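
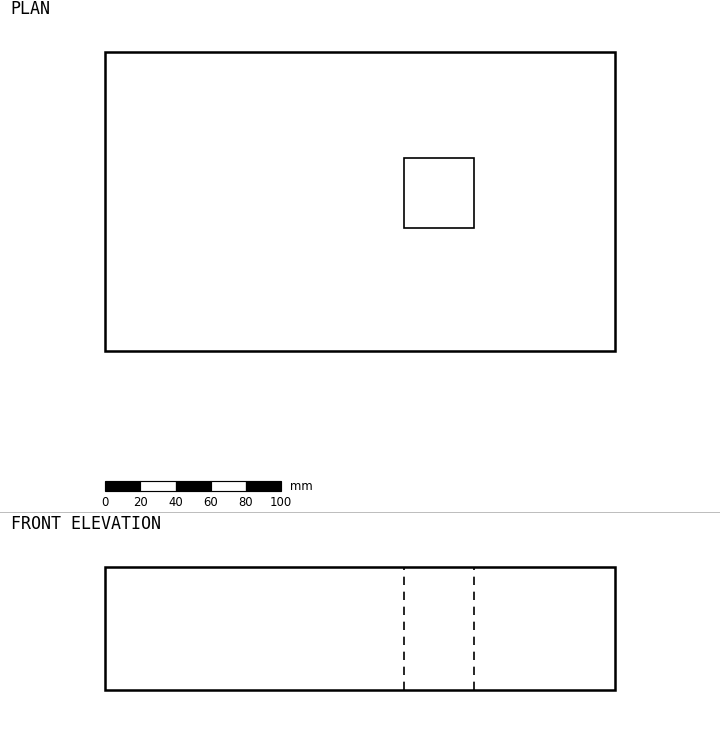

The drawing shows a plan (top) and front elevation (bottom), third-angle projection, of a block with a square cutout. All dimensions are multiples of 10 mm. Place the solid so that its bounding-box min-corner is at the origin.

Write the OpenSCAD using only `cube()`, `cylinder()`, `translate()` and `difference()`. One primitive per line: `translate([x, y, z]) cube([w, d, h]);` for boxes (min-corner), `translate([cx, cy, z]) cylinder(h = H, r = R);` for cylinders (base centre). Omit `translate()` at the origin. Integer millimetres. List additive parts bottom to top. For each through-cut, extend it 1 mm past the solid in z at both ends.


difference() {
  cube([290, 170, 70]);
  translate([170, 70, -1]) cube([40, 40, 72]);
}


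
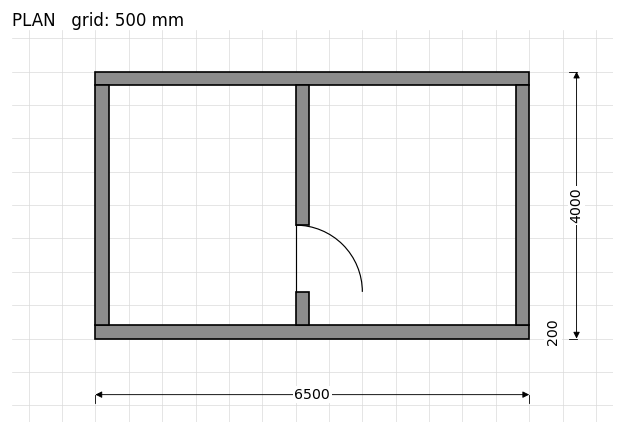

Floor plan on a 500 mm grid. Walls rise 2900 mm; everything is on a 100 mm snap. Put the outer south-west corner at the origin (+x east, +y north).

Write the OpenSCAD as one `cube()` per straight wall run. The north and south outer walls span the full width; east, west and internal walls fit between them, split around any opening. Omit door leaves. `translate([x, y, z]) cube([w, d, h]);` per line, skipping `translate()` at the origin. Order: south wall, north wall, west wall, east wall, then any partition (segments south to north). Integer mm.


cube([6500, 200, 2900]);
translate([0, 3800, 0]) cube([6500, 200, 2900]);
translate([0, 200, 0]) cube([200, 3600, 2900]);
translate([6300, 200, 0]) cube([200, 3600, 2900]);
translate([3000, 200, 0]) cube([200, 500, 2900]);
translate([3000, 1700, 0]) cube([200, 2100, 2900]);


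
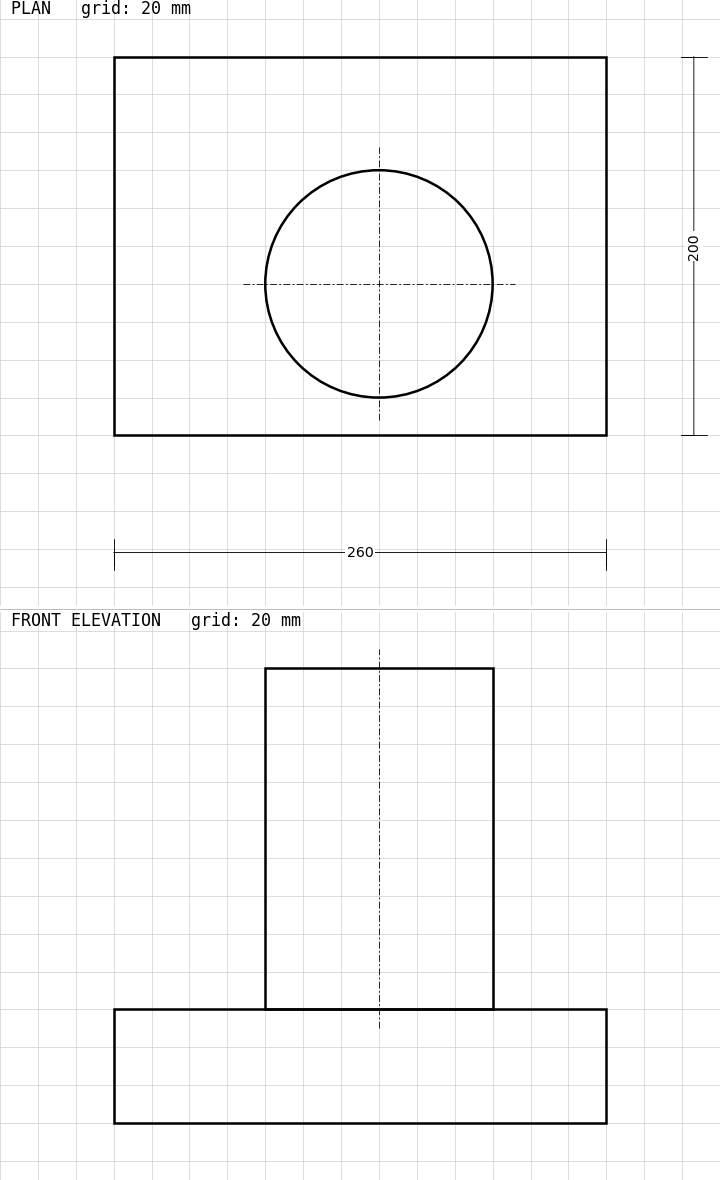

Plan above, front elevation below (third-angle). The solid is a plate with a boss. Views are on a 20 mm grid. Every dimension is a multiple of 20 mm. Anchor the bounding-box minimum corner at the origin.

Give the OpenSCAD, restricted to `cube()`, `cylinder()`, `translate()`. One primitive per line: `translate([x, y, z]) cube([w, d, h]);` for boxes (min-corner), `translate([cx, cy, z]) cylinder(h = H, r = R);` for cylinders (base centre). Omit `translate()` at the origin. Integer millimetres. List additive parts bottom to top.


cube([260, 200, 60]);
translate([140, 80, 60]) cylinder(h = 180, r = 60);


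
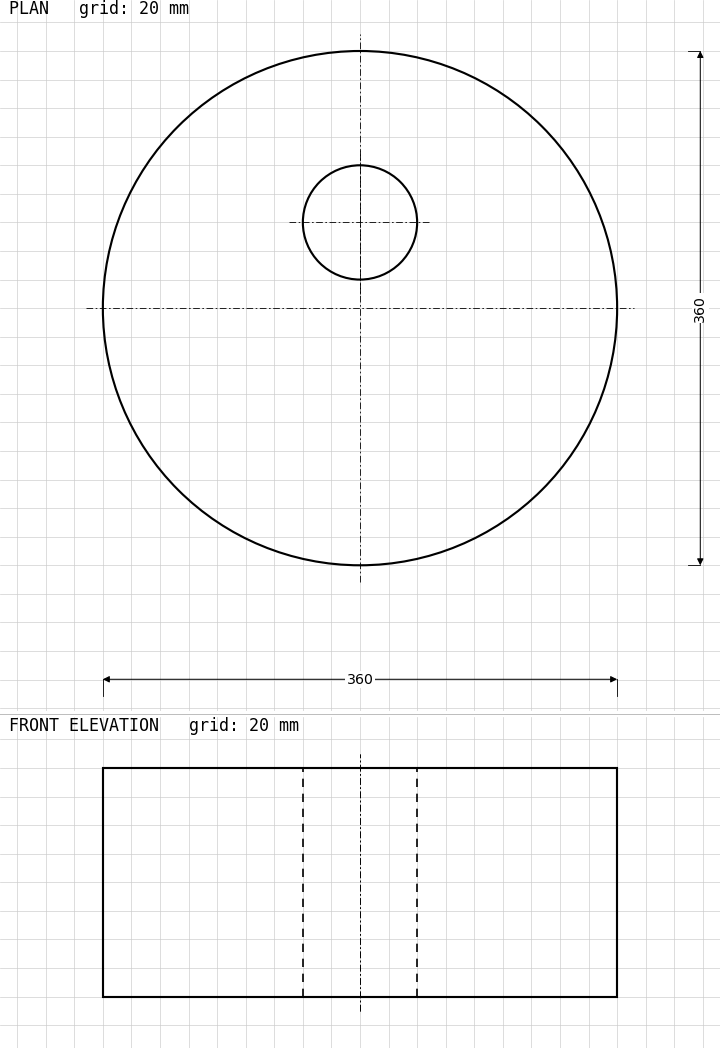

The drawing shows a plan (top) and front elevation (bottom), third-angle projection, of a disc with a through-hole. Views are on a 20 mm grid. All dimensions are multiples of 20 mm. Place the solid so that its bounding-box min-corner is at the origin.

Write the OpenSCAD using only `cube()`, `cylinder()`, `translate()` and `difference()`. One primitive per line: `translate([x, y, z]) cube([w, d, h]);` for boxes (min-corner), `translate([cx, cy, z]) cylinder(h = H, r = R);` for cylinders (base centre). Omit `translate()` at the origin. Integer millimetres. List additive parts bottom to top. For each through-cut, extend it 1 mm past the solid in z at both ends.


difference() {
  translate([180, 180, 0]) cylinder(h = 160, r = 180);
  translate([180, 240, -1]) cylinder(h = 162, r = 40);
}


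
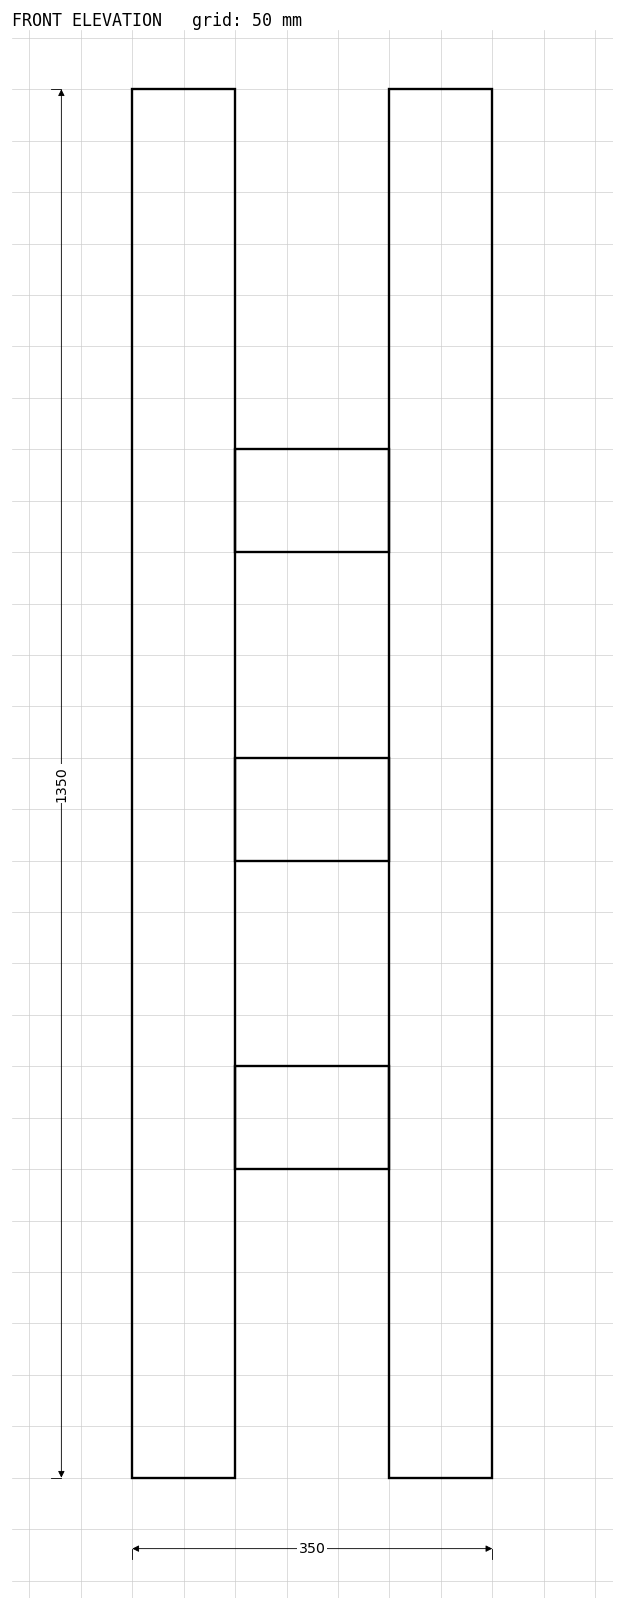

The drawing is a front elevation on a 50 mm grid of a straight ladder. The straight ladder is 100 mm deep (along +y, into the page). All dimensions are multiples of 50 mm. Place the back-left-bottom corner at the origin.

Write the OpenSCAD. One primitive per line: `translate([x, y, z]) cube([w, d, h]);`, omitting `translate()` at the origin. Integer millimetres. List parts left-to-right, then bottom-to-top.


cube([100, 100, 1350]);
translate([100, 0, 300]) cube([150, 100, 100]);
translate([100, 0, 600]) cube([150, 100, 100]);
translate([100, 0, 900]) cube([150, 100, 100]);
translate([250, 0, 0]) cube([100, 100, 1350]);


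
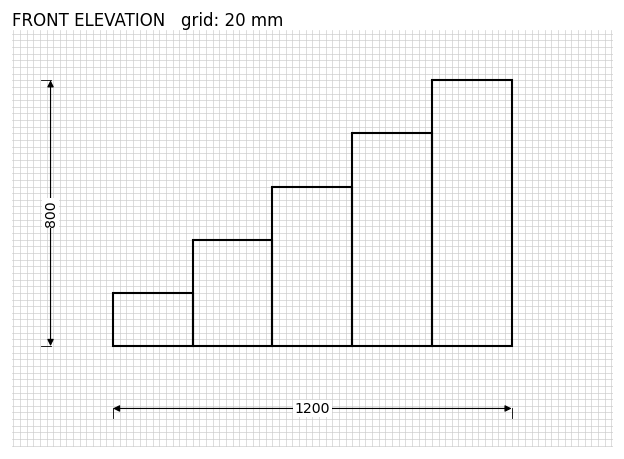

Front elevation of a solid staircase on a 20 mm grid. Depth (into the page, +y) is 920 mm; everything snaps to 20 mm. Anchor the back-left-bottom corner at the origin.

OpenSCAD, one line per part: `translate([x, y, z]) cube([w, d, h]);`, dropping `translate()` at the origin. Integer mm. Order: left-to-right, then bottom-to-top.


cube([240, 920, 160]);
translate([240, 0, 0]) cube([240, 920, 320]);
translate([480, 0, 0]) cube([240, 920, 480]);
translate([720, 0, 0]) cube([240, 920, 640]);
translate([960, 0, 0]) cube([240, 920, 800]);


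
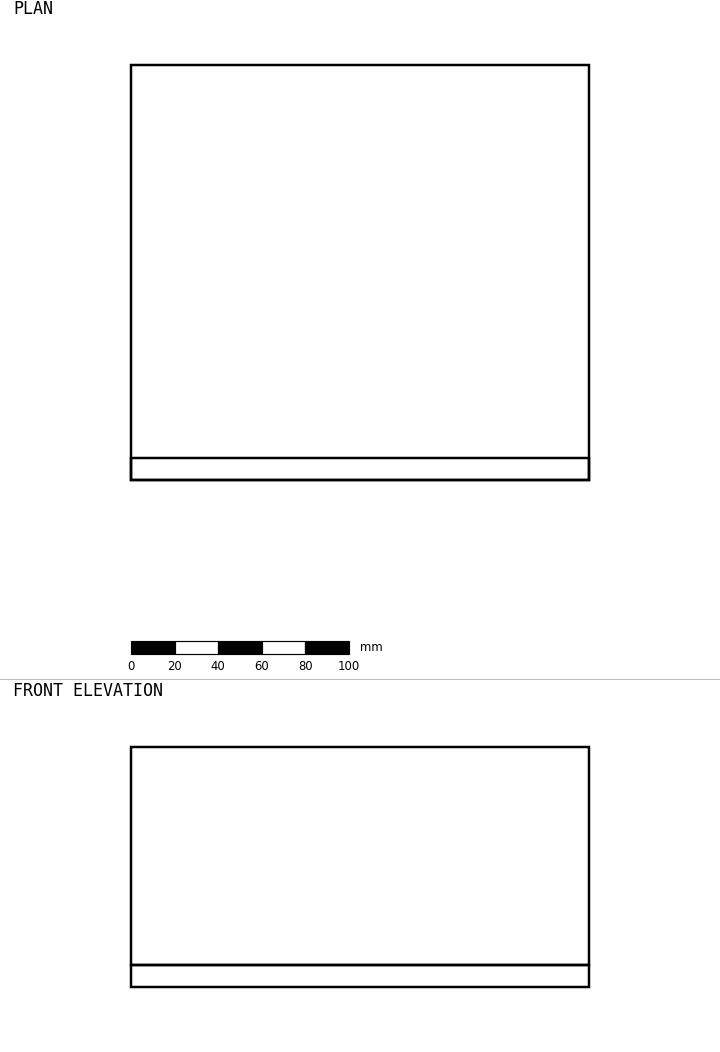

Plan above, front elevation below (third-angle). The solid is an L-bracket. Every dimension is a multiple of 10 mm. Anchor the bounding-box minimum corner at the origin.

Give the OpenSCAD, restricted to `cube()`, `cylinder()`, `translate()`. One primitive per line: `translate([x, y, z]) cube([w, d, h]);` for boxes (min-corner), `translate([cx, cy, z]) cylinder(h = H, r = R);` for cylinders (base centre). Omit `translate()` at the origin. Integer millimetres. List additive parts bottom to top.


cube([210, 190, 10]);
translate([0, 0, 10]) cube([210, 10, 100]);


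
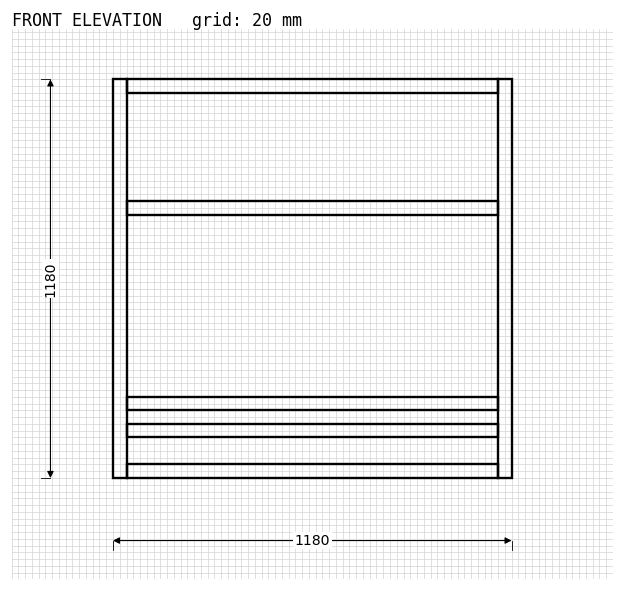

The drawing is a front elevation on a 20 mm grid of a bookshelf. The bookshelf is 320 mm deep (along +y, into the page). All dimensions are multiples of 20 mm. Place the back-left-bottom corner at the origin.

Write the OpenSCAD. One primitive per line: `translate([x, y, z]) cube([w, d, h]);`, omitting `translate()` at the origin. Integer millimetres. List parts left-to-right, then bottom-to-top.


cube([40, 320, 1180]);
translate([40, 0, 0]) cube([1100, 320, 40]);
translate([40, 0, 120]) cube([1100, 320, 40]);
translate([40, 0, 200]) cube([1100, 320, 40]);
translate([40, 0, 780]) cube([1100, 320, 40]);
translate([40, 0, 1140]) cube([1100, 320, 40]);
translate([1140, 0, 0]) cube([40, 320, 1180]);


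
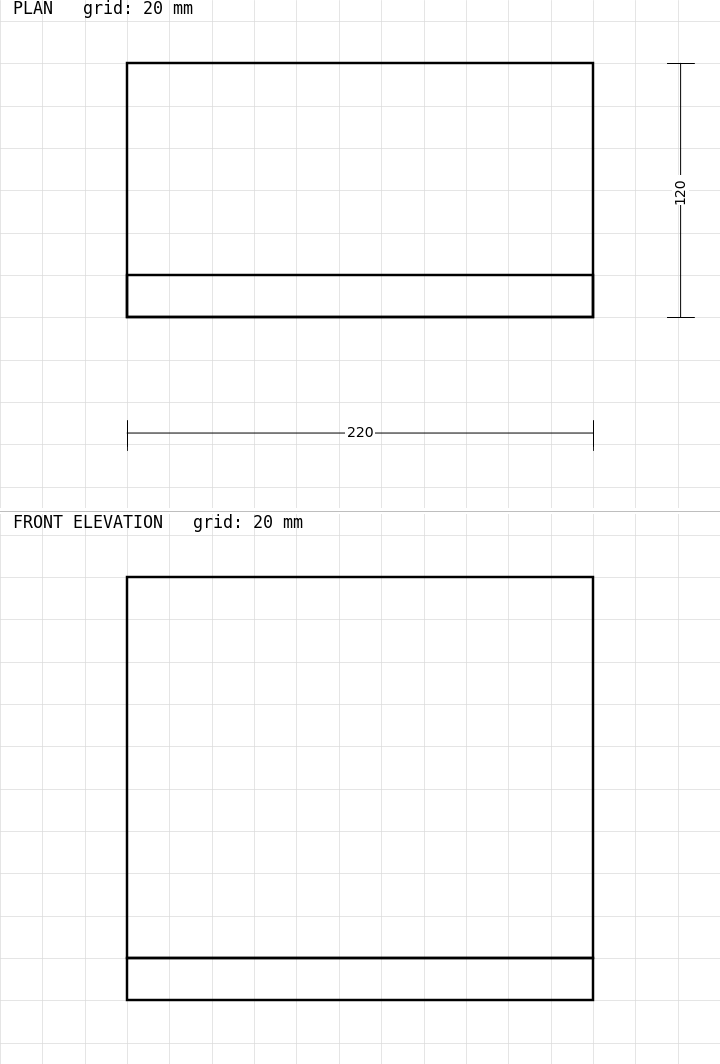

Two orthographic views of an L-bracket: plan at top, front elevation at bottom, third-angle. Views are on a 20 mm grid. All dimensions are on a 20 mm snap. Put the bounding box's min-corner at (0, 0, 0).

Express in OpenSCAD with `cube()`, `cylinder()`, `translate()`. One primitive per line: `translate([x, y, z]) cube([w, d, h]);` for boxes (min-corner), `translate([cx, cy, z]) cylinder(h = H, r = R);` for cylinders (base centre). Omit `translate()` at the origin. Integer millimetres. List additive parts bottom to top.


cube([220, 120, 20]);
translate([0, 0, 20]) cube([220, 20, 180]);


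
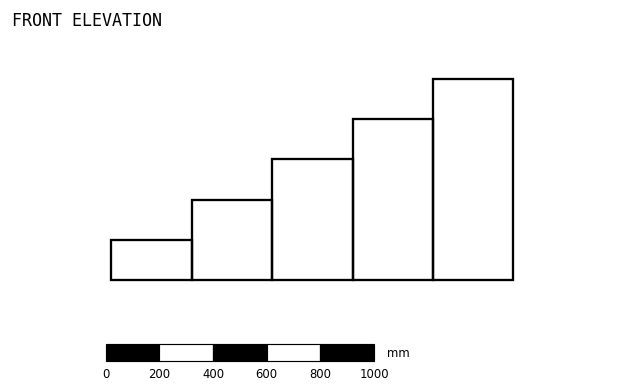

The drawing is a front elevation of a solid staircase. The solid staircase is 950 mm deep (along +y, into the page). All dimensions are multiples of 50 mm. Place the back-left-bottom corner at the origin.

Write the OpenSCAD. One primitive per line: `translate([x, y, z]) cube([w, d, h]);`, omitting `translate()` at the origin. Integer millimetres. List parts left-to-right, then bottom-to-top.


cube([300, 950, 150]);
translate([300, 0, 0]) cube([300, 950, 300]);
translate([600, 0, 0]) cube([300, 950, 450]);
translate([900, 0, 0]) cube([300, 950, 600]);
translate([1200, 0, 0]) cube([300, 950, 750]);


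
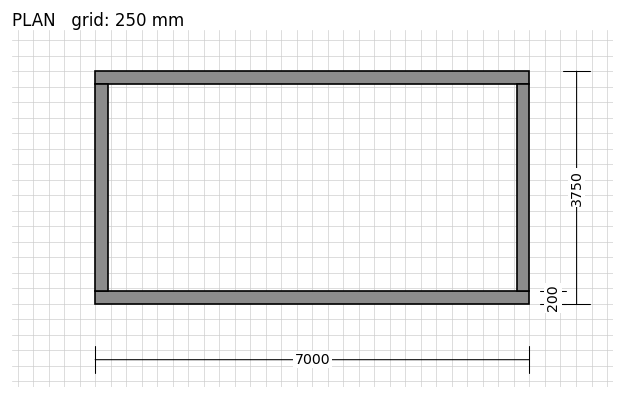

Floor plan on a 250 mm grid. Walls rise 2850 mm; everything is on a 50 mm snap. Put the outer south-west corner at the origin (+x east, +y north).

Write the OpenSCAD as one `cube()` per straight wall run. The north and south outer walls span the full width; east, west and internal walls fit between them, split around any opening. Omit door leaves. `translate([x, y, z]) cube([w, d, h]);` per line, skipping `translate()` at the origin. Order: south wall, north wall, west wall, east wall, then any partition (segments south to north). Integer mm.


cube([7000, 200, 2850]);
translate([0, 3550, 0]) cube([7000, 200, 2850]);
translate([0, 200, 0]) cube([200, 3350, 2850]);
translate([6800, 200, 0]) cube([200, 3350, 2850]);


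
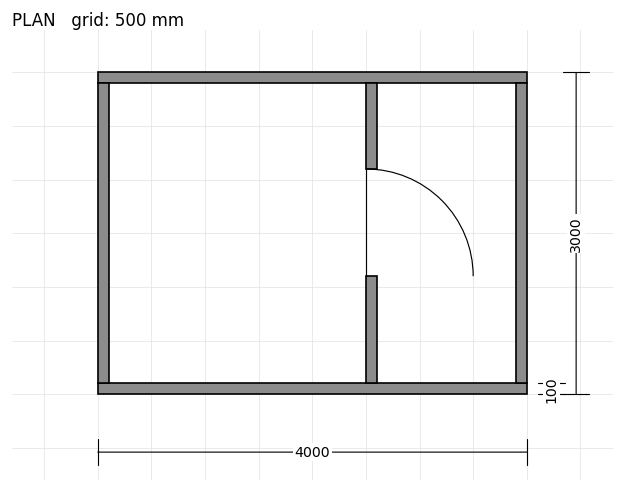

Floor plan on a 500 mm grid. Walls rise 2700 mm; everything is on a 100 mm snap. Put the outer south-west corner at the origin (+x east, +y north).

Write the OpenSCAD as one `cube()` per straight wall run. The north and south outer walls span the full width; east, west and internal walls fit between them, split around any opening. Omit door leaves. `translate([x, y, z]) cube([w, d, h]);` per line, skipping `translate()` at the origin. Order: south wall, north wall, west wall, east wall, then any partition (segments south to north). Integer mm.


cube([4000, 100, 2700]);
translate([0, 2900, 0]) cube([4000, 100, 2700]);
translate([0, 100, 0]) cube([100, 2800, 2700]);
translate([3900, 100, 0]) cube([100, 2800, 2700]);
translate([2500, 100, 0]) cube([100, 1000, 2700]);
translate([2500, 2100, 0]) cube([100, 800, 2700]);


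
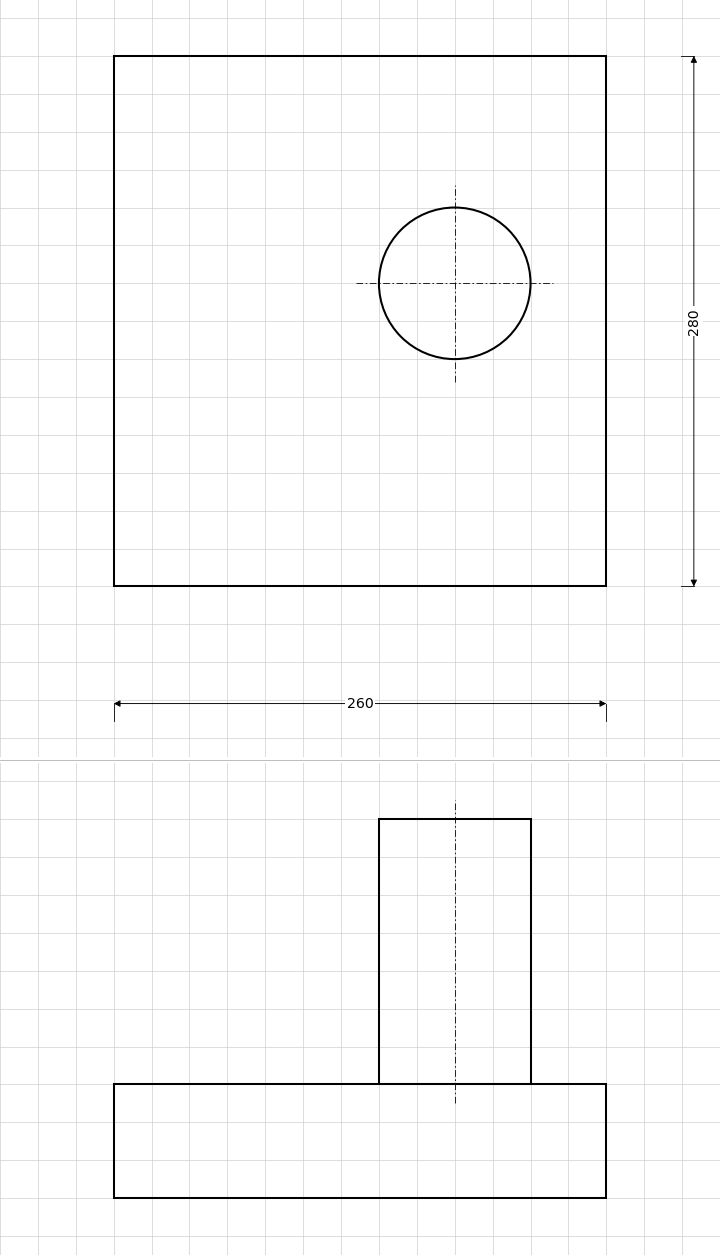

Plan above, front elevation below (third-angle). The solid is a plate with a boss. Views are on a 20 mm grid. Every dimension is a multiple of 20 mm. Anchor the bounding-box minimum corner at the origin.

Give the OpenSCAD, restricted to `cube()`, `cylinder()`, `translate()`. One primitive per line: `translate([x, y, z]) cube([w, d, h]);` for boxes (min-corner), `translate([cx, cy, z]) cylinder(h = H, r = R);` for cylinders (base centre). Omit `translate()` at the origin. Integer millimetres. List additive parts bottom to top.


cube([260, 280, 60]);
translate([180, 160, 60]) cylinder(h = 140, r = 40);


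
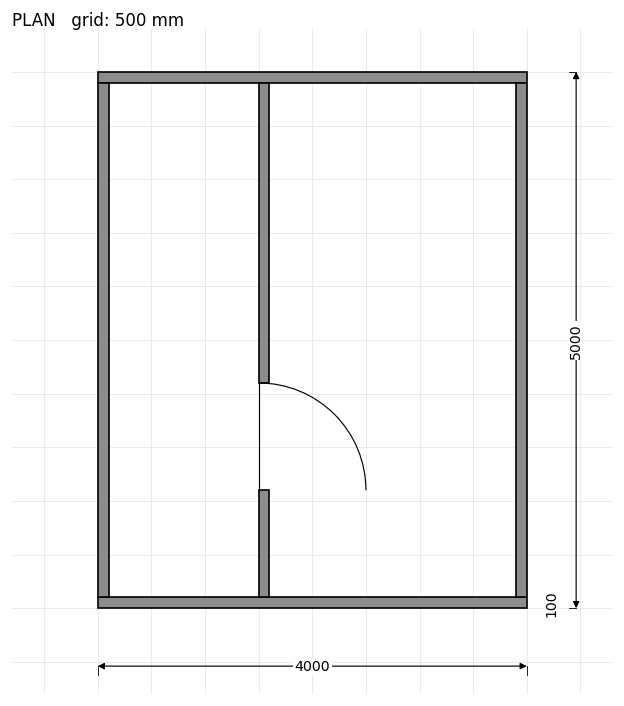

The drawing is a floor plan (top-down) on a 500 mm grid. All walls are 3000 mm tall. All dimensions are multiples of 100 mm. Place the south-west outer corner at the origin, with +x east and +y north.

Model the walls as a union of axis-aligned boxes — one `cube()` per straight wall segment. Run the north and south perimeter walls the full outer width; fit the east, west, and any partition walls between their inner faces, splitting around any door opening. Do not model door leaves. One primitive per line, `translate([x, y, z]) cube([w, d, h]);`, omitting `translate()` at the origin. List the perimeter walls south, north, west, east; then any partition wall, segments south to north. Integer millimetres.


cube([4000, 100, 3000]);
translate([0, 4900, 0]) cube([4000, 100, 3000]);
translate([0, 100, 0]) cube([100, 4800, 3000]);
translate([3900, 100, 0]) cube([100, 4800, 3000]);
translate([1500, 100, 0]) cube([100, 1000, 3000]);
translate([1500, 2100, 0]) cube([100, 2800, 3000]);


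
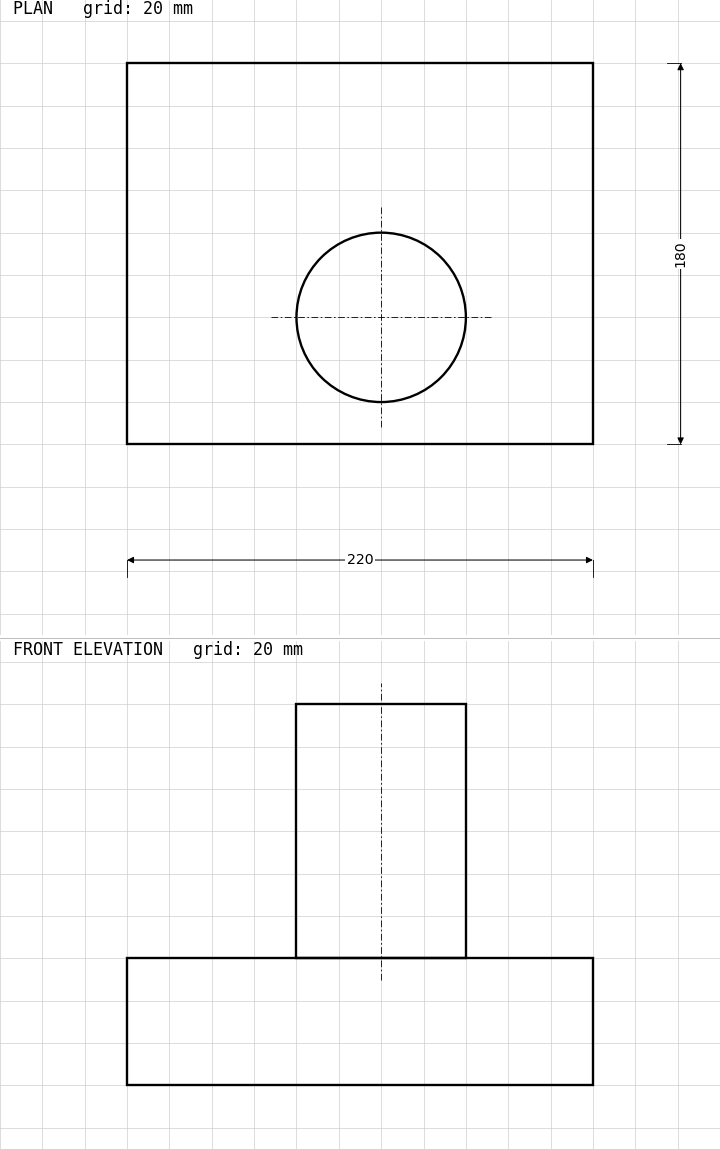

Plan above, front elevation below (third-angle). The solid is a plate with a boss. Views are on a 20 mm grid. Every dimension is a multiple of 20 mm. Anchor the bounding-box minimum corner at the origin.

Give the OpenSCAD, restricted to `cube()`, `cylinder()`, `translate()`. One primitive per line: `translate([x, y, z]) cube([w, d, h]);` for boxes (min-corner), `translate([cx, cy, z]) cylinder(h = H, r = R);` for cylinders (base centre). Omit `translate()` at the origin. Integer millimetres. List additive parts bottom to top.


cube([220, 180, 60]);
translate([120, 60, 60]) cylinder(h = 120, r = 40);


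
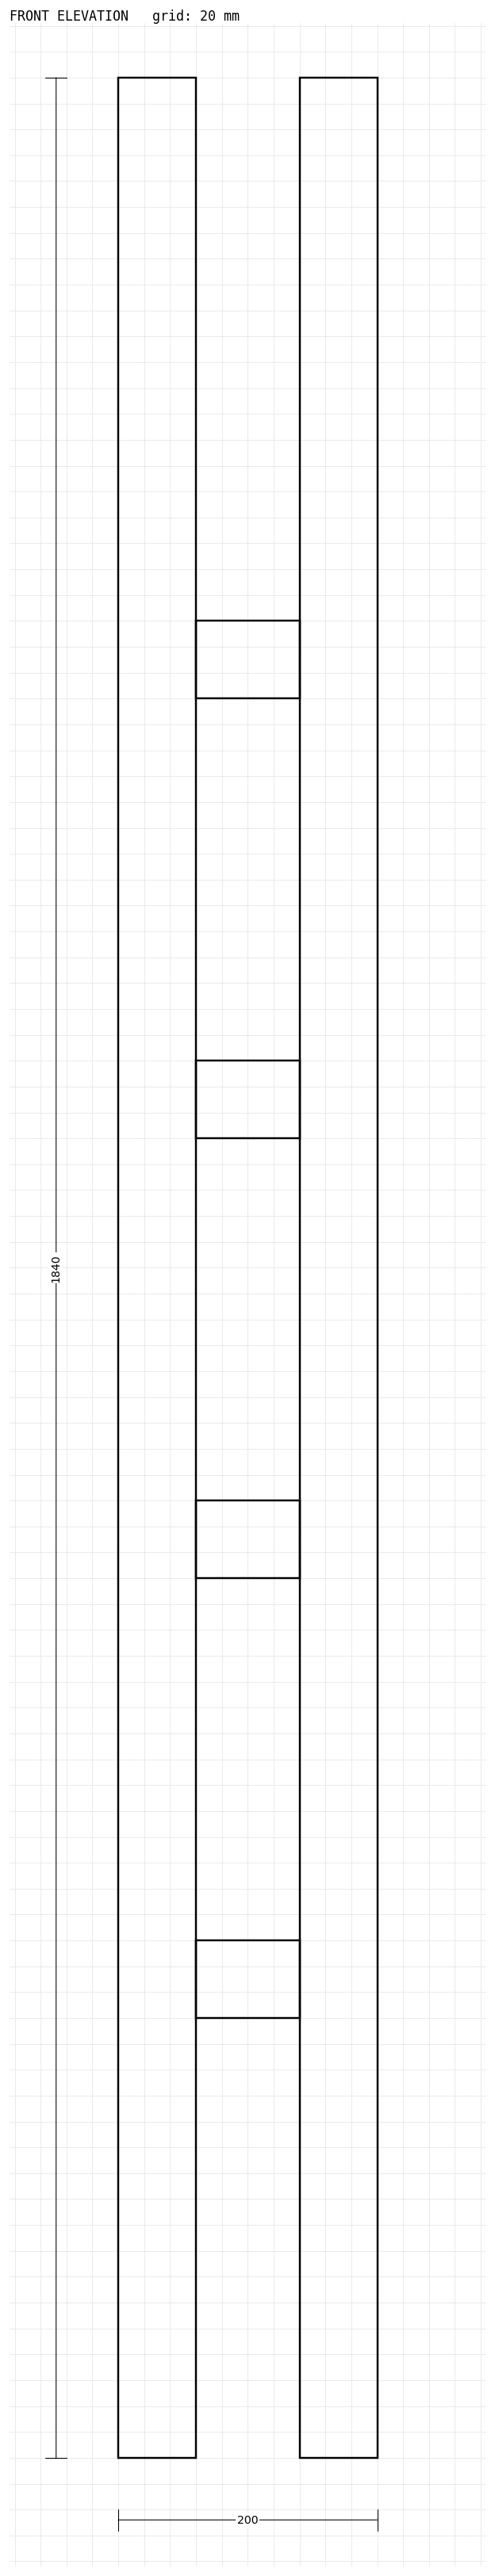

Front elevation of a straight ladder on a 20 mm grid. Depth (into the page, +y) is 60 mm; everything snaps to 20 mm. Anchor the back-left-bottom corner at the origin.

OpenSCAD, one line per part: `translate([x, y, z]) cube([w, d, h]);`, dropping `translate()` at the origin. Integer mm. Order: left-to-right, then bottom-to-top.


cube([60, 60, 1840]);
translate([60, 0, 340]) cube([80, 60, 60]);
translate([60, 0, 680]) cube([80, 60, 60]);
translate([60, 0, 1020]) cube([80, 60, 60]);
translate([60, 0, 1360]) cube([80, 60, 60]);
translate([140, 0, 0]) cube([60, 60, 1840]);


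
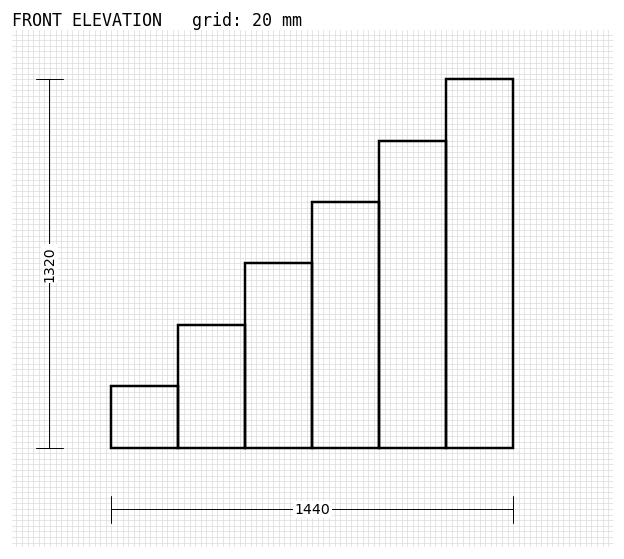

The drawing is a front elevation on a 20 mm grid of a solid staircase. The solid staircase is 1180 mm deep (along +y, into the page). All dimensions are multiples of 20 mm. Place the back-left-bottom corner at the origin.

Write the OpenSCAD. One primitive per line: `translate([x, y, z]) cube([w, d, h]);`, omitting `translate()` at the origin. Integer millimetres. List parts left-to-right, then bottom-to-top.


cube([240, 1180, 220]);
translate([240, 0, 0]) cube([240, 1180, 440]);
translate([480, 0, 0]) cube([240, 1180, 660]);
translate([720, 0, 0]) cube([240, 1180, 880]);
translate([960, 0, 0]) cube([240, 1180, 1100]);
translate([1200, 0, 0]) cube([240, 1180, 1320]);


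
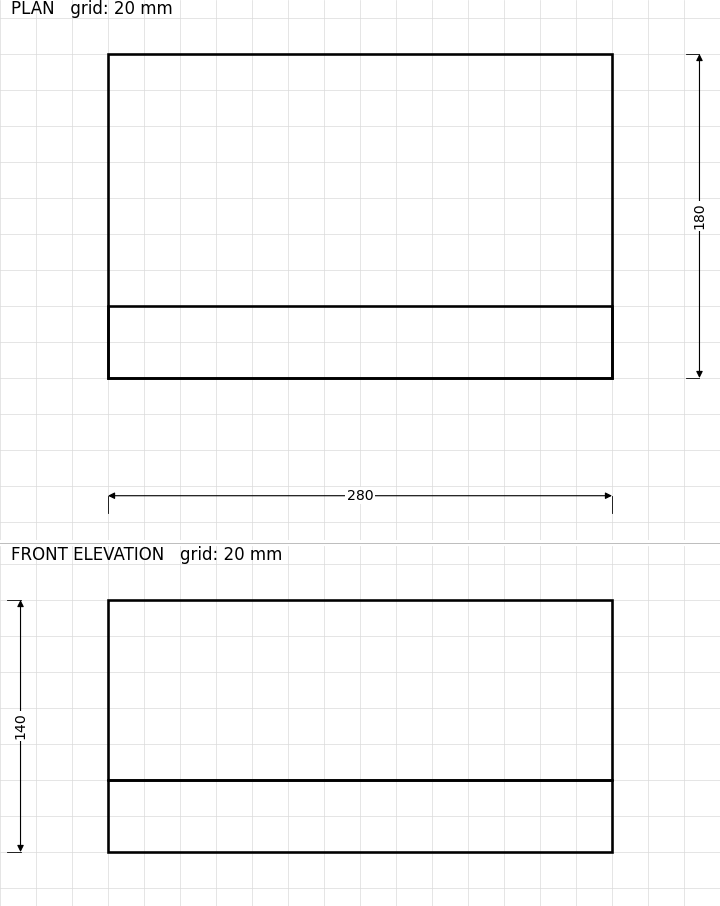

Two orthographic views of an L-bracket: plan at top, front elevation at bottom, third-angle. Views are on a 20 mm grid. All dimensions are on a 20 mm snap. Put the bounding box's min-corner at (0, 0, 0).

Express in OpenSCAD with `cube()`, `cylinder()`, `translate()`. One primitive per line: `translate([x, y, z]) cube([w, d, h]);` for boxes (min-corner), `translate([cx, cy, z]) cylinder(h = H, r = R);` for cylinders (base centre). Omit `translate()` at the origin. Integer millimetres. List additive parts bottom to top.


cube([280, 180, 40]);
translate([0, 0, 40]) cube([280, 40, 100]);


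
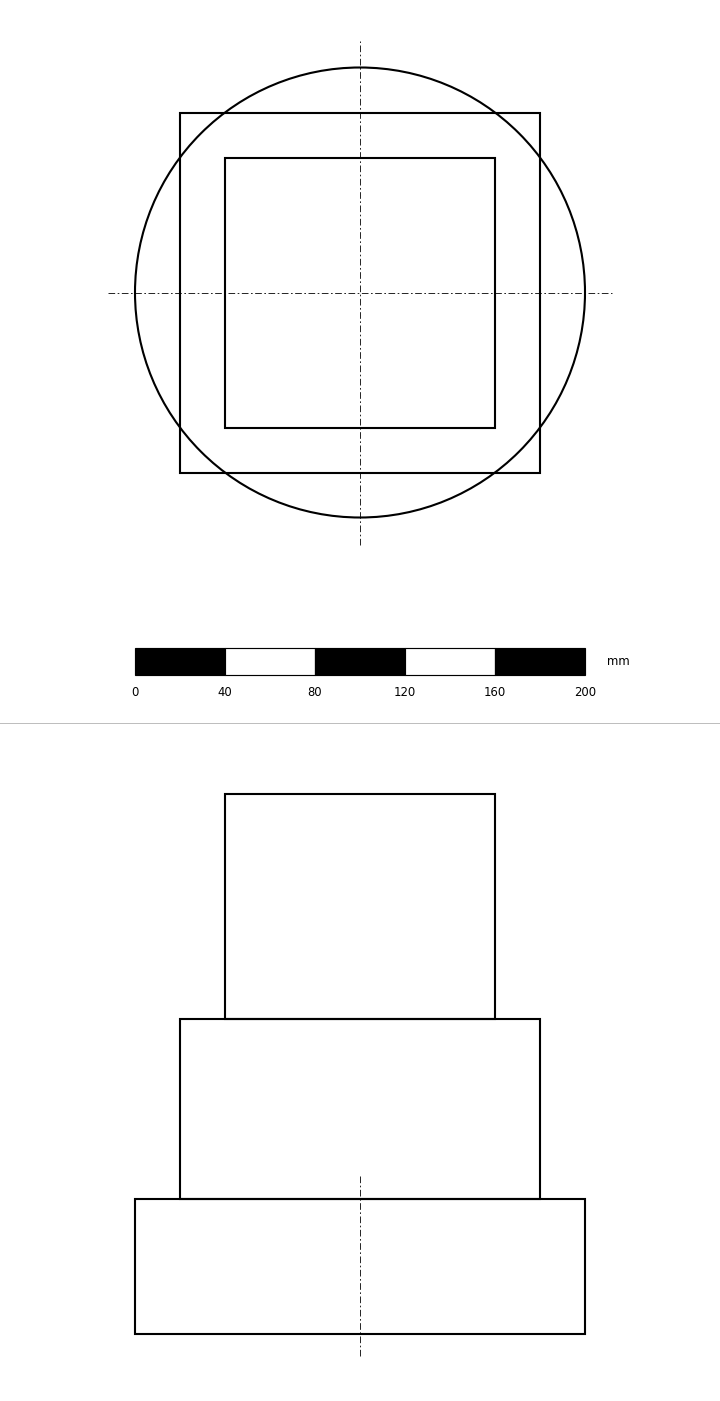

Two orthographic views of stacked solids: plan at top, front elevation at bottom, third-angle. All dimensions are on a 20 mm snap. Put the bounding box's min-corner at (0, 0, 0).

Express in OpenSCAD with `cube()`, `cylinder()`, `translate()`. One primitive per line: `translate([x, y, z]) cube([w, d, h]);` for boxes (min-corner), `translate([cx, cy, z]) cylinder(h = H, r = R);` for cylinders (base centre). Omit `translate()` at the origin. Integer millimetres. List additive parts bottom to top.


translate([100, 100, 0]) cylinder(h = 60, r = 100);
translate([20, 20, 60]) cube([160, 160, 80]);
translate([40, 40, 140]) cube([120, 120, 100]);


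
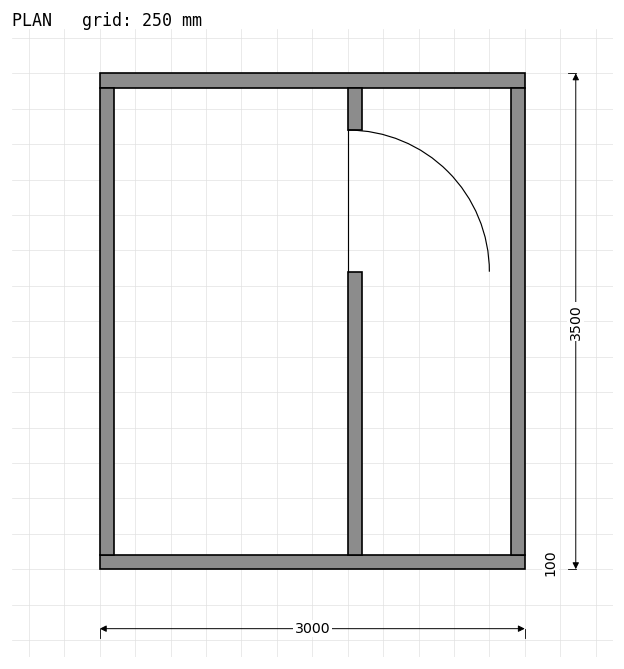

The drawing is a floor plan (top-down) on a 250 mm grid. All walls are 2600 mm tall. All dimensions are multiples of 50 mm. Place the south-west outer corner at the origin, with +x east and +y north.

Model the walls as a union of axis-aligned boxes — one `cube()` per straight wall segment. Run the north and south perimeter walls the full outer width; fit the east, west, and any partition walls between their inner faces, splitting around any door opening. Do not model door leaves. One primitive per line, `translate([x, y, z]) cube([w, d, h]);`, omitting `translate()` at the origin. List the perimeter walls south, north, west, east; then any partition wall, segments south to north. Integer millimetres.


cube([3000, 100, 2600]);
translate([0, 3400, 0]) cube([3000, 100, 2600]);
translate([0, 100, 0]) cube([100, 3300, 2600]);
translate([2900, 100, 0]) cube([100, 3300, 2600]);
translate([1750, 100, 0]) cube([100, 2000, 2600]);
translate([1750, 3100, 0]) cube([100, 300, 2600]);


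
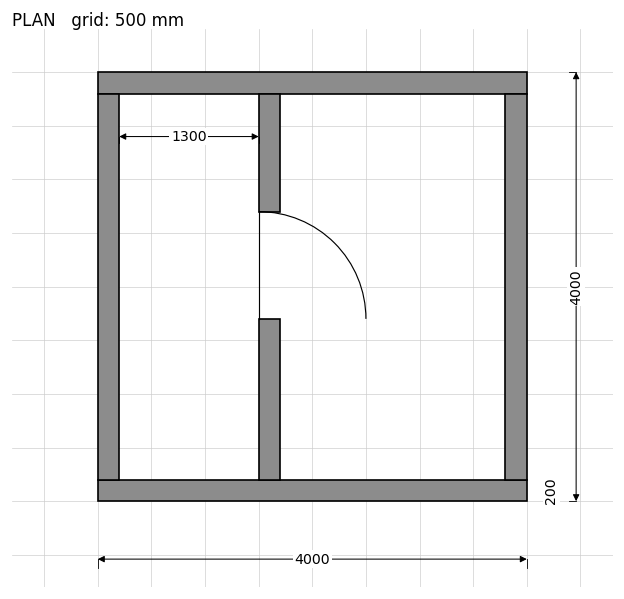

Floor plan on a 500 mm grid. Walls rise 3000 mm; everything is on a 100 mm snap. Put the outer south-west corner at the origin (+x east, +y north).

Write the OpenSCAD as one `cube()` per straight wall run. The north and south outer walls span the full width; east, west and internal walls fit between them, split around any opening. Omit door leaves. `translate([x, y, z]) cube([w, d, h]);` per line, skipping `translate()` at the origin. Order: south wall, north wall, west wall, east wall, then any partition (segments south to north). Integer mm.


cube([4000, 200, 3000]);
translate([0, 3800, 0]) cube([4000, 200, 3000]);
translate([0, 200, 0]) cube([200, 3600, 3000]);
translate([3800, 200, 0]) cube([200, 3600, 3000]);
translate([1500, 200, 0]) cube([200, 1500, 3000]);
translate([1500, 2700, 0]) cube([200, 1100, 3000]);


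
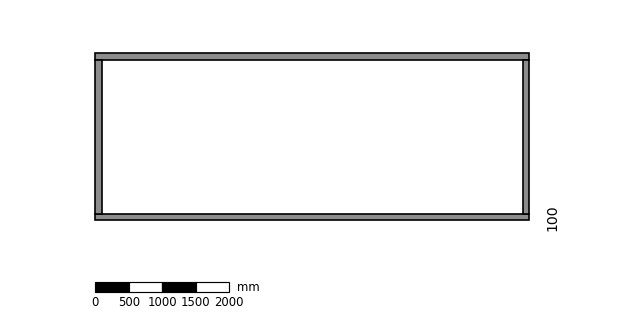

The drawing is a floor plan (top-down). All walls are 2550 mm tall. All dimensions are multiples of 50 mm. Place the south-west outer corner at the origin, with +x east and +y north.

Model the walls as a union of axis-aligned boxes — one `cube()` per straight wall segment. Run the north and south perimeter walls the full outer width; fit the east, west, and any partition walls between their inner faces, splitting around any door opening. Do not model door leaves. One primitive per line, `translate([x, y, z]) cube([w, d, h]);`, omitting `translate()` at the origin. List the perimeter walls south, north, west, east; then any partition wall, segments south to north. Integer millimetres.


cube([6500, 100, 2550]);
translate([0, 2400, 0]) cube([6500, 100, 2550]);
translate([0, 100, 0]) cube([100, 2300, 2550]);
translate([6400, 100, 0]) cube([100, 2300, 2550]);


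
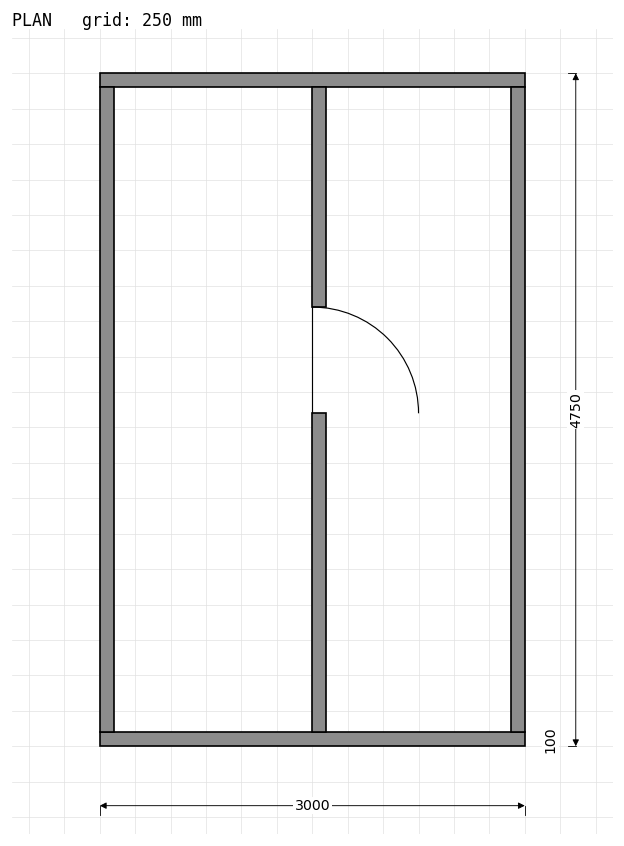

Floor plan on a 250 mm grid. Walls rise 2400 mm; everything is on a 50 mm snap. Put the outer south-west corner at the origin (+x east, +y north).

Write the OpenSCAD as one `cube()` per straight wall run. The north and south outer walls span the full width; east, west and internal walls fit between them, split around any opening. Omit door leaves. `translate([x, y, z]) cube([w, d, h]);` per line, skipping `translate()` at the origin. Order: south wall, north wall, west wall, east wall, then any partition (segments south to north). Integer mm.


cube([3000, 100, 2400]);
translate([0, 4650, 0]) cube([3000, 100, 2400]);
translate([0, 100, 0]) cube([100, 4550, 2400]);
translate([2900, 100, 0]) cube([100, 4550, 2400]);
translate([1500, 100, 0]) cube([100, 2250, 2400]);
translate([1500, 3100, 0]) cube([100, 1550, 2400]);


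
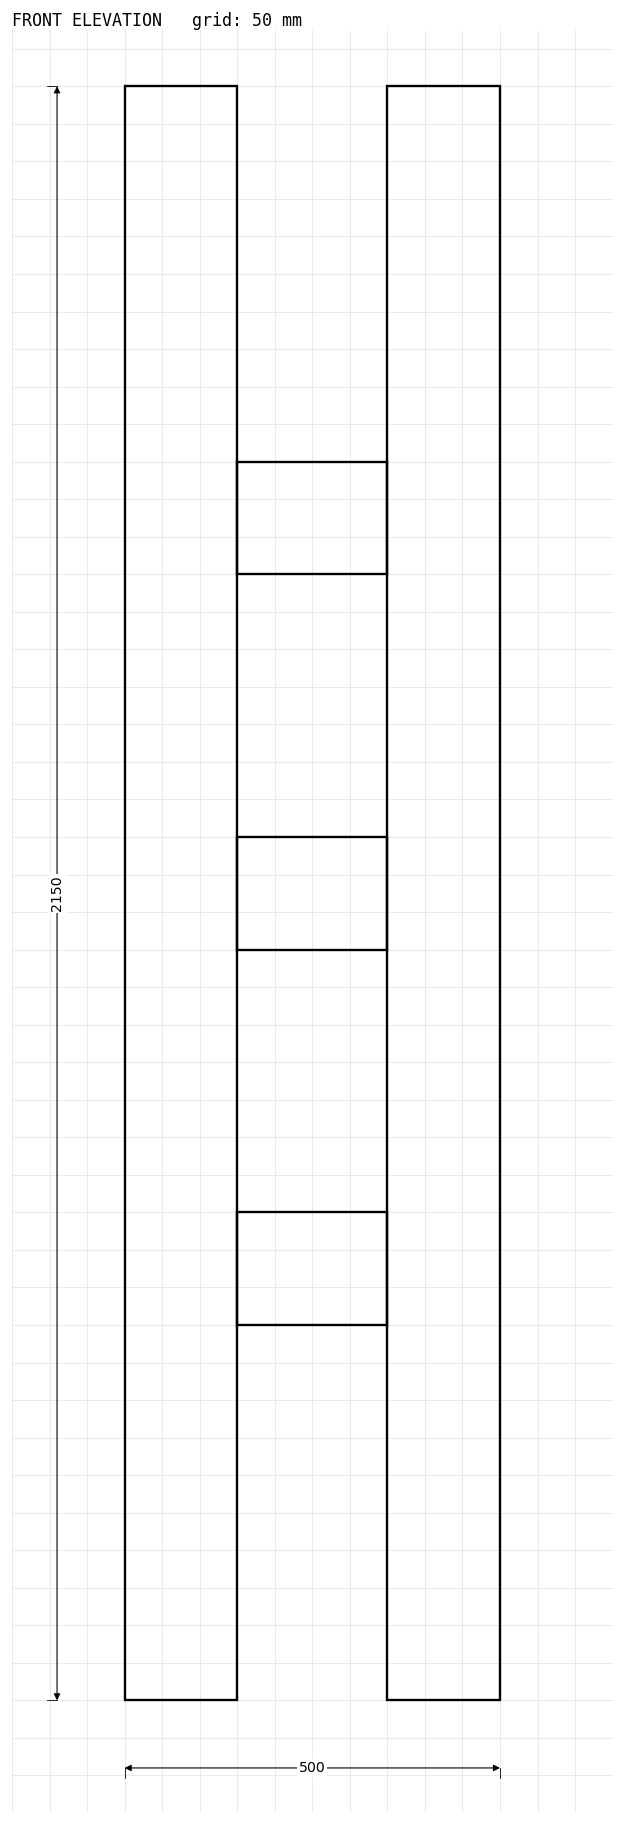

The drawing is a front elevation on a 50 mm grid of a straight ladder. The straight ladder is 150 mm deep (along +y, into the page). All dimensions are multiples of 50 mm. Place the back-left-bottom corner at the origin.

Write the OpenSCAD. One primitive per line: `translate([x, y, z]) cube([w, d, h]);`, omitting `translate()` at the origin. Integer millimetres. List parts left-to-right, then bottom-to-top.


cube([150, 150, 2150]);
translate([150, 0, 500]) cube([200, 150, 150]);
translate([150, 0, 1000]) cube([200, 150, 150]);
translate([150, 0, 1500]) cube([200, 150, 150]);
translate([350, 0, 0]) cube([150, 150, 2150]);


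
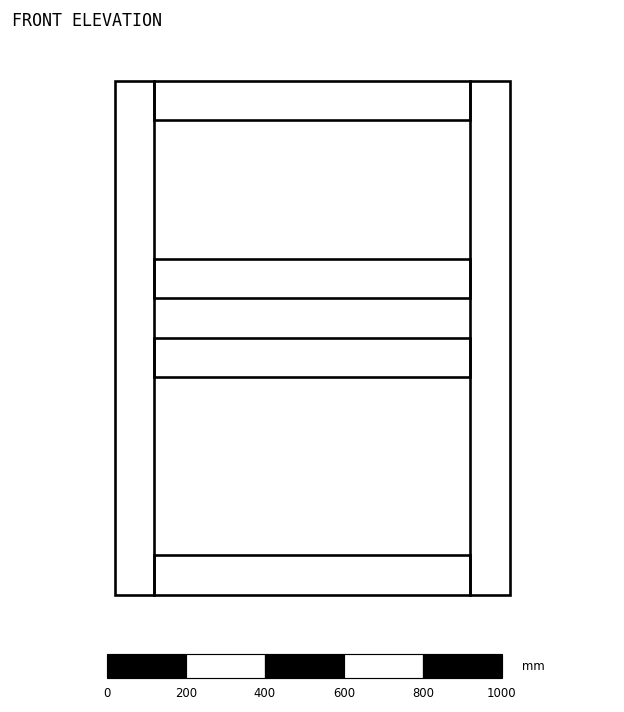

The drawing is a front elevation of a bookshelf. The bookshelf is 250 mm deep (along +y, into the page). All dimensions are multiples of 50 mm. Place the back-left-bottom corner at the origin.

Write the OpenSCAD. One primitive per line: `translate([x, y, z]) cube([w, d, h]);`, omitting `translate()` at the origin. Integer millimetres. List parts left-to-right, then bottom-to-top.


cube([100, 250, 1300]);
translate([100, 0, 0]) cube([800, 250, 100]);
translate([100, 0, 550]) cube([800, 250, 100]);
translate([100, 0, 750]) cube([800, 250, 100]);
translate([100, 0, 1200]) cube([800, 250, 100]);
translate([900, 0, 0]) cube([100, 250, 1300]);


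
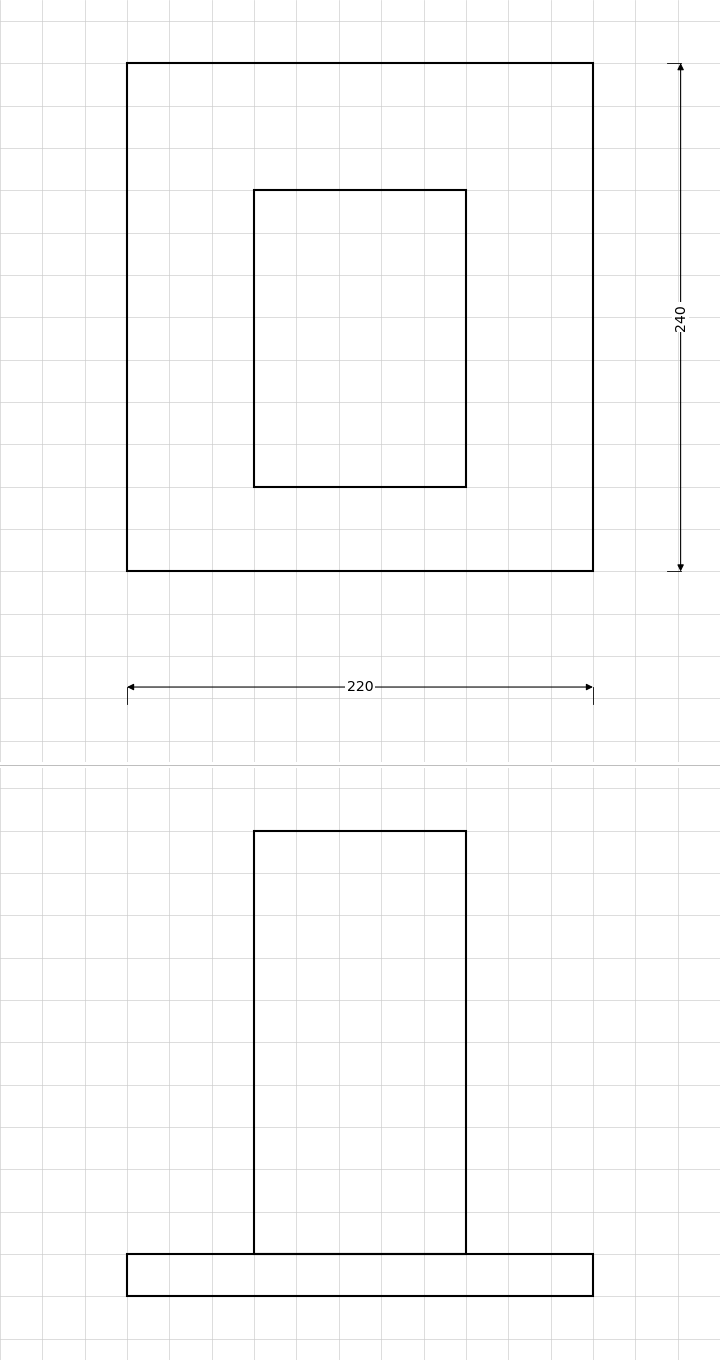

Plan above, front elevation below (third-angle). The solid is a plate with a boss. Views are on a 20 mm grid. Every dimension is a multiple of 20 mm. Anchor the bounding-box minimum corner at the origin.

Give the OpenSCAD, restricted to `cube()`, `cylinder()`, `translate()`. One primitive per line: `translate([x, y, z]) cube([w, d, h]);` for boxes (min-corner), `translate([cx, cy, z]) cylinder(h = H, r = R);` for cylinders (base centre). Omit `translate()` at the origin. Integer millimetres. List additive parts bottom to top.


cube([220, 240, 20]);
translate([60, 40, 20]) cube([100, 140, 200]);


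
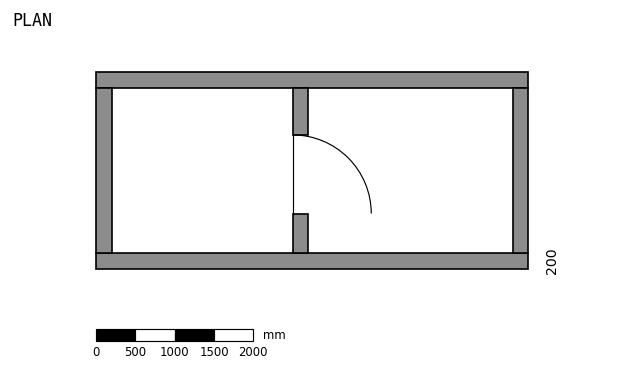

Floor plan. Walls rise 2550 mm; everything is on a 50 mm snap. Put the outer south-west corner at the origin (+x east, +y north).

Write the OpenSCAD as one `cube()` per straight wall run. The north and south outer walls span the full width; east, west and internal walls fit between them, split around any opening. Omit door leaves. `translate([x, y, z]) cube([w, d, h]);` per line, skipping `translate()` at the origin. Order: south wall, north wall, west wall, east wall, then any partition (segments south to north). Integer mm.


cube([5500, 200, 2550]);
translate([0, 2300, 0]) cube([5500, 200, 2550]);
translate([0, 200, 0]) cube([200, 2100, 2550]);
translate([5300, 200, 0]) cube([200, 2100, 2550]);
translate([2500, 200, 0]) cube([200, 500, 2550]);
translate([2500, 1700, 0]) cube([200, 600, 2550]);


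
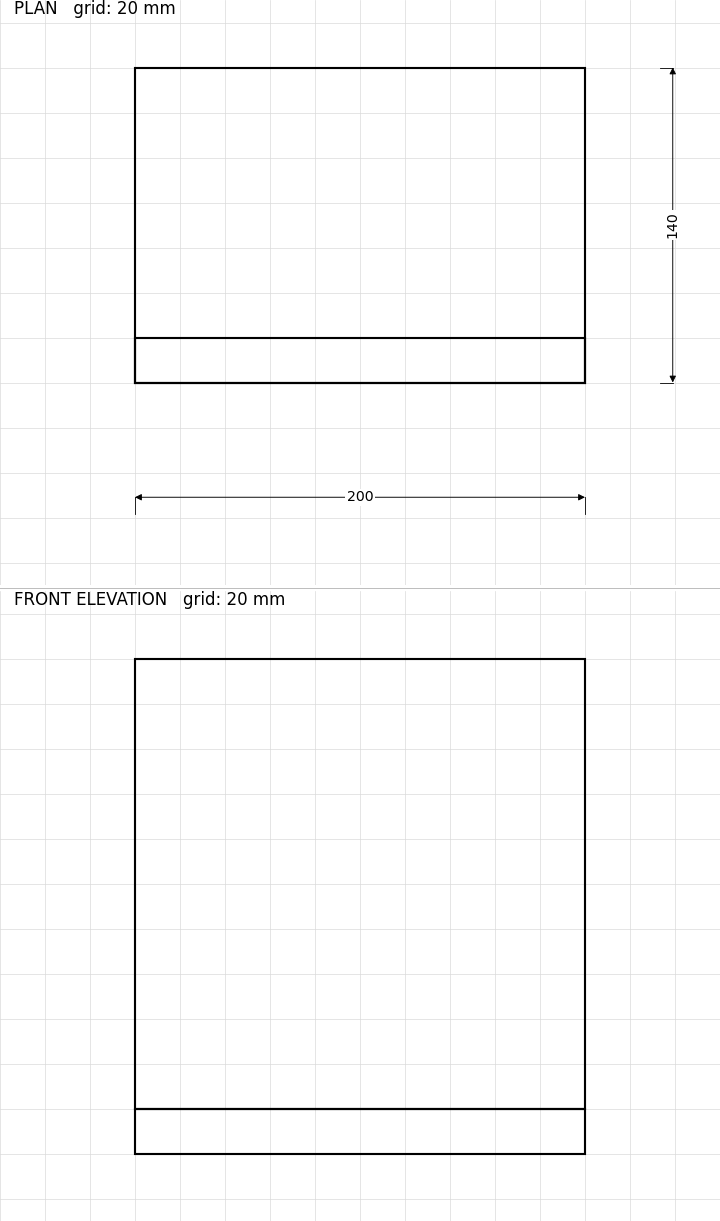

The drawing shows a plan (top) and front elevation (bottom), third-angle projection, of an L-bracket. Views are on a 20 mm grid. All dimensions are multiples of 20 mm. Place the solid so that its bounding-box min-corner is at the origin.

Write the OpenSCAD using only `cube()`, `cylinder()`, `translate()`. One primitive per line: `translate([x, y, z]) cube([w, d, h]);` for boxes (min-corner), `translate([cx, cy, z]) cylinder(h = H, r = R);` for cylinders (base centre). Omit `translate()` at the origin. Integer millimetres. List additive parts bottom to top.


cube([200, 140, 20]);
translate([0, 0, 20]) cube([200, 20, 200]);


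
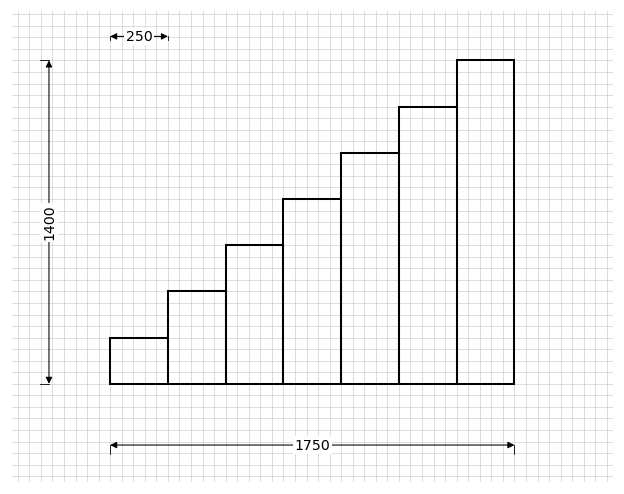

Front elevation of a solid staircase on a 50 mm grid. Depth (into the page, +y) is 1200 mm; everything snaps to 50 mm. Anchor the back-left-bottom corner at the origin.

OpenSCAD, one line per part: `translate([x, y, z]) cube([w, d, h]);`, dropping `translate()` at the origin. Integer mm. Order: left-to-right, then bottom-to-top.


cube([250, 1200, 200]);
translate([250, 0, 0]) cube([250, 1200, 400]);
translate([500, 0, 0]) cube([250, 1200, 600]);
translate([750, 0, 0]) cube([250, 1200, 800]);
translate([1000, 0, 0]) cube([250, 1200, 1000]);
translate([1250, 0, 0]) cube([250, 1200, 1200]);
translate([1500, 0, 0]) cube([250, 1200, 1400]);


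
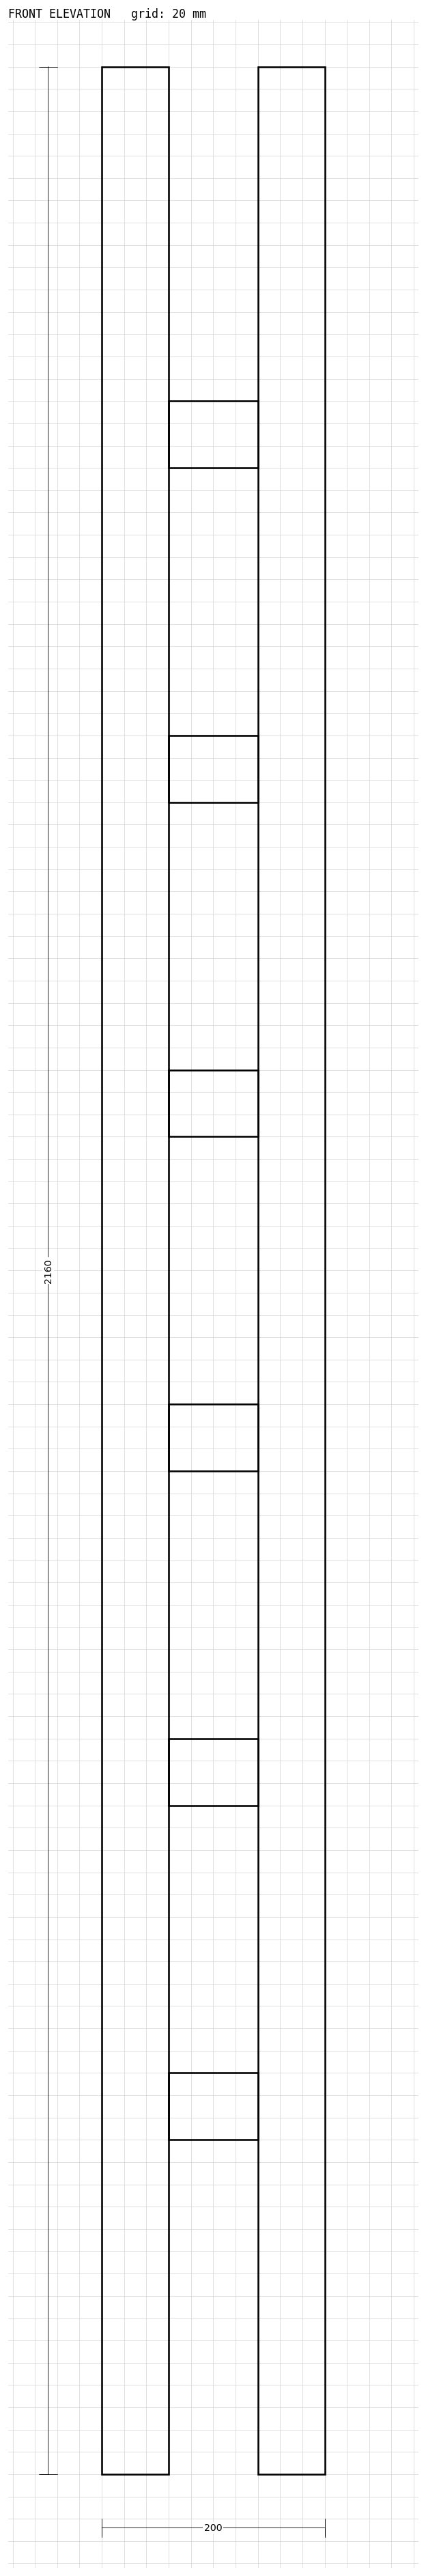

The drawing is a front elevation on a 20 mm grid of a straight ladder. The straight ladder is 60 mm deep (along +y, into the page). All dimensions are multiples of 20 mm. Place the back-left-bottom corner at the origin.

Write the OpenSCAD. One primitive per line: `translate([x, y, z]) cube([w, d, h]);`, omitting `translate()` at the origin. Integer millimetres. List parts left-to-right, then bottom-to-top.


cube([60, 60, 2160]);
translate([60, 0, 300]) cube([80, 60, 60]);
translate([60, 0, 600]) cube([80, 60, 60]);
translate([60, 0, 900]) cube([80, 60, 60]);
translate([60, 0, 1200]) cube([80, 60, 60]);
translate([60, 0, 1500]) cube([80, 60, 60]);
translate([60, 0, 1800]) cube([80, 60, 60]);
translate([140, 0, 0]) cube([60, 60, 2160]);


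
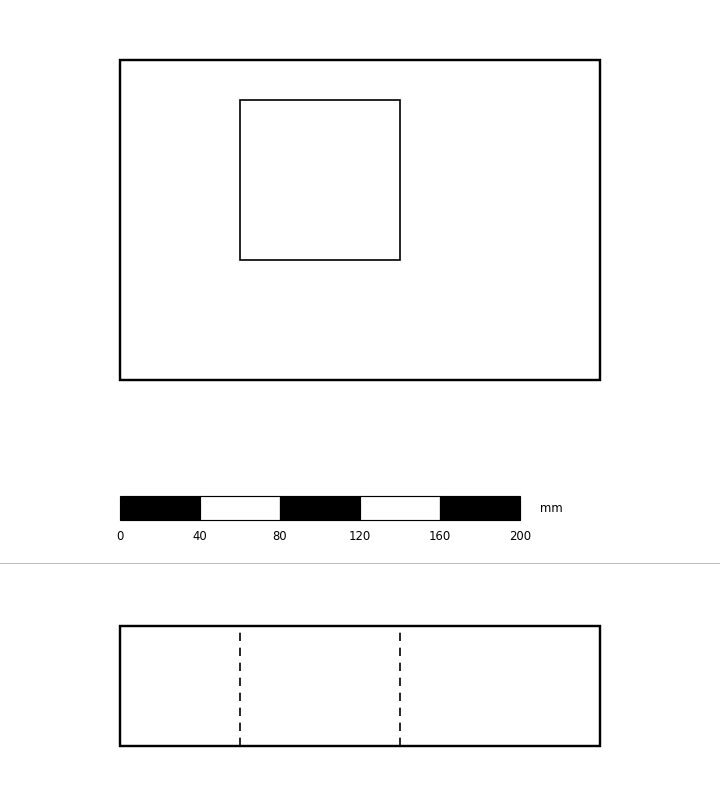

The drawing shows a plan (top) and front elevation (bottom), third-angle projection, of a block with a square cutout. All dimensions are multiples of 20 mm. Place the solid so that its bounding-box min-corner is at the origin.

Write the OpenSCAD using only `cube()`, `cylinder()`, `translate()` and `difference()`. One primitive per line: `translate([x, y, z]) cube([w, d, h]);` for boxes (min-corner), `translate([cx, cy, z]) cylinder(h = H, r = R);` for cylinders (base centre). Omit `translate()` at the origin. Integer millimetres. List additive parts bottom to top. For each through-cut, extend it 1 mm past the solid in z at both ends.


difference() {
  cube([240, 160, 60]);
  translate([60, 60, -1]) cube([80, 80, 62]);
}


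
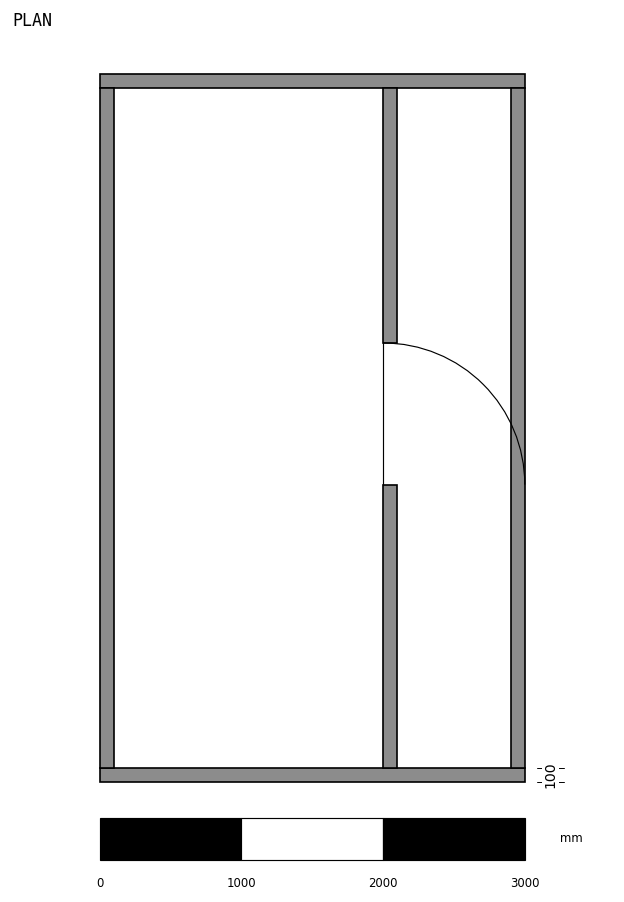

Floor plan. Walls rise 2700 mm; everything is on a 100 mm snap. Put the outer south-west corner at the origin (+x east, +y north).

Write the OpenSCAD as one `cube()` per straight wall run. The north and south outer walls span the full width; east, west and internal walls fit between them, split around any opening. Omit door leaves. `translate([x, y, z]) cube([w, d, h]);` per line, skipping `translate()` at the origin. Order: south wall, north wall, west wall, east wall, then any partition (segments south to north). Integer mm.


cube([3000, 100, 2700]);
translate([0, 4900, 0]) cube([3000, 100, 2700]);
translate([0, 100, 0]) cube([100, 4800, 2700]);
translate([2900, 100, 0]) cube([100, 4800, 2700]);
translate([2000, 100, 0]) cube([100, 2000, 2700]);
translate([2000, 3100, 0]) cube([100, 1800, 2700]);


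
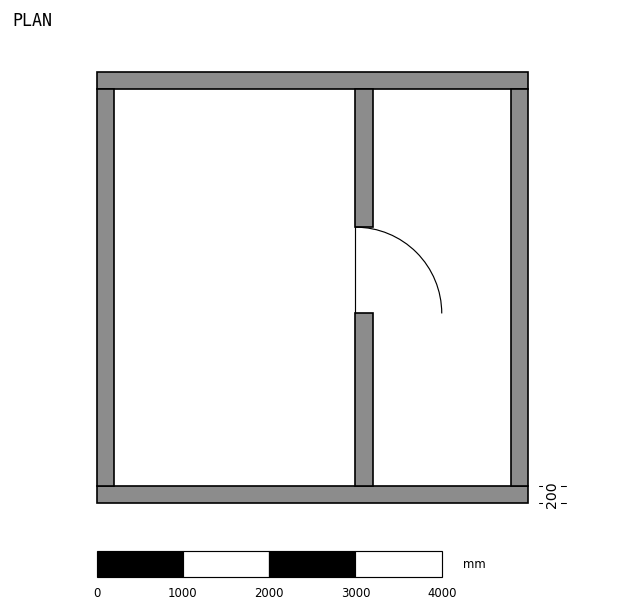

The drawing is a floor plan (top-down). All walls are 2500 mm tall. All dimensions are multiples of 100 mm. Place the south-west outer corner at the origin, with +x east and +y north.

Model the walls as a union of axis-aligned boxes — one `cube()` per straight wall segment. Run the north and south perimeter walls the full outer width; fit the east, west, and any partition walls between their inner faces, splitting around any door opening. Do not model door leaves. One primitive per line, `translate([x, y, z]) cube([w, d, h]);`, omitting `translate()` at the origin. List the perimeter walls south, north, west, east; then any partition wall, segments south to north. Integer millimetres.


cube([5000, 200, 2500]);
translate([0, 4800, 0]) cube([5000, 200, 2500]);
translate([0, 200, 0]) cube([200, 4600, 2500]);
translate([4800, 200, 0]) cube([200, 4600, 2500]);
translate([3000, 200, 0]) cube([200, 2000, 2500]);
translate([3000, 3200, 0]) cube([200, 1600, 2500]);


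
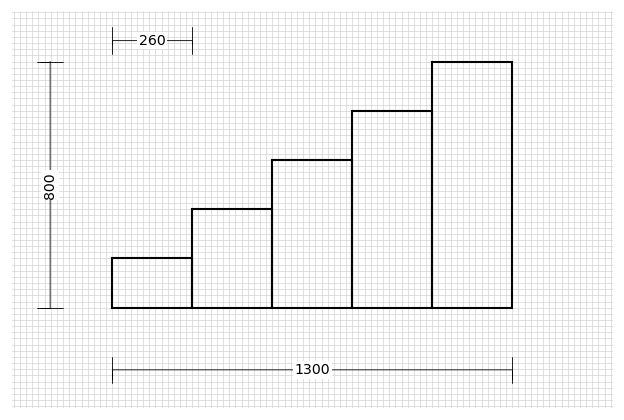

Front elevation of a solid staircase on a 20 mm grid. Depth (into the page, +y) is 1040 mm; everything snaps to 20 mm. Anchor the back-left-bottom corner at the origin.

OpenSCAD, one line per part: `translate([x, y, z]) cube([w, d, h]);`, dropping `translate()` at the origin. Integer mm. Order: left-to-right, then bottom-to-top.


cube([260, 1040, 160]);
translate([260, 0, 0]) cube([260, 1040, 320]);
translate([520, 0, 0]) cube([260, 1040, 480]);
translate([780, 0, 0]) cube([260, 1040, 640]);
translate([1040, 0, 0]) cube([260, 1040, 800]);


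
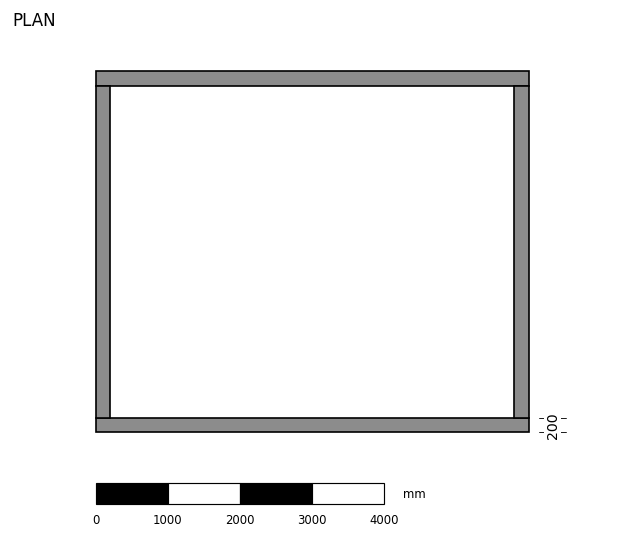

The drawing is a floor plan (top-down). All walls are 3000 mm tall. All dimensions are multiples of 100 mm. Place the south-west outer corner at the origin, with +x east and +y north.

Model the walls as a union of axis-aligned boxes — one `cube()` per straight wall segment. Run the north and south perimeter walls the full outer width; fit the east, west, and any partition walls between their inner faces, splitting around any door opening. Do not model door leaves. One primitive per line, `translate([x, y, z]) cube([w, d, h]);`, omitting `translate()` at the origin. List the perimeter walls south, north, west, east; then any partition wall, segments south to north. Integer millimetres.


cube([6000, 200, 3000]);
translate([0, 4800, 0]) cube([6000, 200, 3000]);
translate([0, 200, 0]) cube([200, 4600, 3000]);
translate([5800, 200, 0]) cube([200, 4600, 3000]);


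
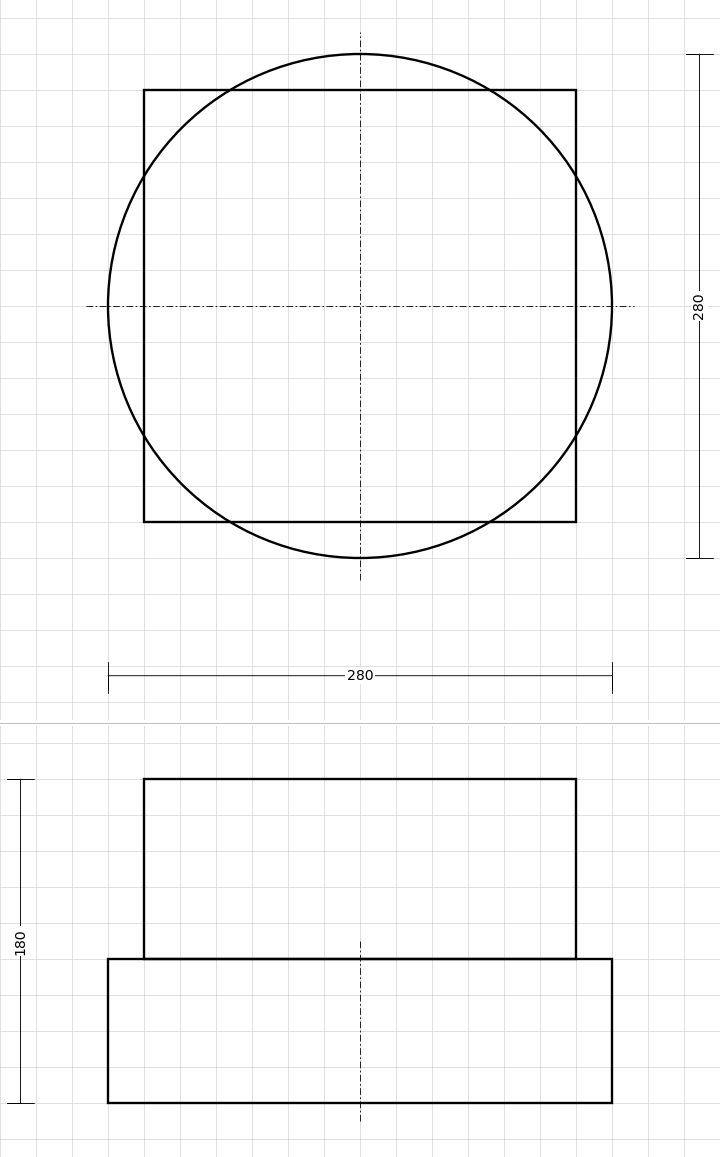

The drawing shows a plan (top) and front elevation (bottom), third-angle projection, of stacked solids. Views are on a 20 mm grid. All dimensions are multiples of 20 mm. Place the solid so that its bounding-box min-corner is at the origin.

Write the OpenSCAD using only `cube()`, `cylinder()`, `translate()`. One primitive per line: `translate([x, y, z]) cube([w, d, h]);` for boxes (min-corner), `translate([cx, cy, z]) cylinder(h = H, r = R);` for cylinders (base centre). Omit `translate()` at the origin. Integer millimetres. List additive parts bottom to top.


translate([140, 140, 0]) cylinder(h = 80, r = 140);
translate([20, 20, 80]) cube([240, 240, 100]);


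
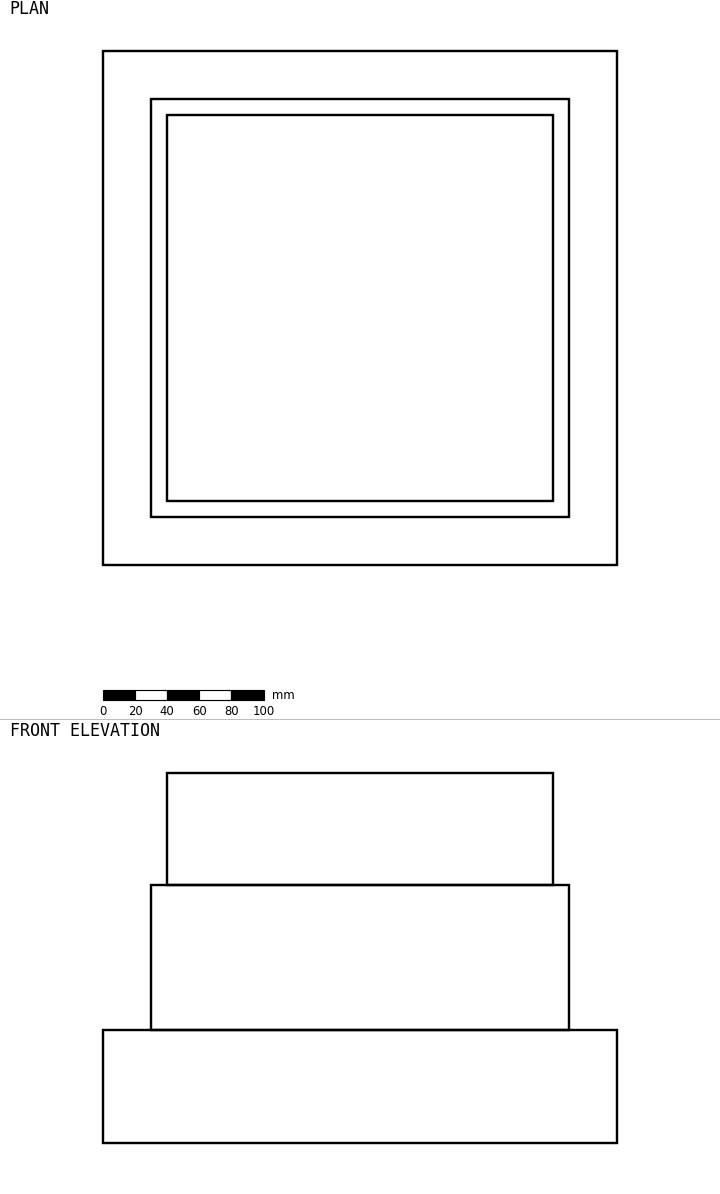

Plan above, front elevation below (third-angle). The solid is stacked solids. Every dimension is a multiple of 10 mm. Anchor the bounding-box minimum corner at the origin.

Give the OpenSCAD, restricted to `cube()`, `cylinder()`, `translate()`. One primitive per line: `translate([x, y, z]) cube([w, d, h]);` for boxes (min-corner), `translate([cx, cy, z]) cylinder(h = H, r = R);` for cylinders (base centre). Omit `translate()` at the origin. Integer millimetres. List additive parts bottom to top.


cube([320, 320, 70]);
translate([30, 30, 70]) cube([260, 260, 90]);
translate([40, 40, 160]) cube([240, 240, 70]);
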